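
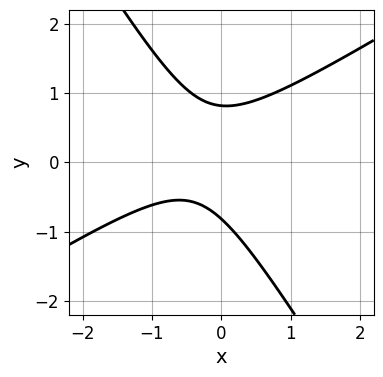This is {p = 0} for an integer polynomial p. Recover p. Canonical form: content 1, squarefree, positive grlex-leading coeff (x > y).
3*x^2 - 3*x*y - 3*y^2 + 2*x + 2

First, degree: no degree-1 curve has this shape, so deg p = 2.
Next, from the visible intercepts: no x-intercept at any integer in the box.
Finally, putting this together gives p.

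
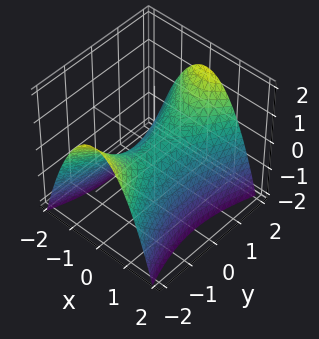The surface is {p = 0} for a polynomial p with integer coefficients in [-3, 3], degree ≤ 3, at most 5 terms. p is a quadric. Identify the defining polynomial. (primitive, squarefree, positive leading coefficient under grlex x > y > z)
3*x^2 - y^2 + 3*z

1. The degree is 2 — a hyperbolic paraboloid; a quadric.
2. Symmetries: mirror symmetry x ↦ −x ⇒ only even powers of x; it's symmetric under y → −y, forcing even powers of y.
3. Observable constraints: it meets the z-axis at z = 0 (among the integer gridlines); it crosses the x-axis at the gridline x = 0.
4. Matching integer coefficients to the picture gives p.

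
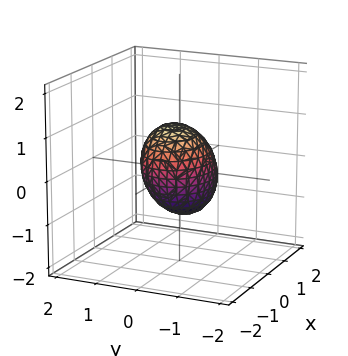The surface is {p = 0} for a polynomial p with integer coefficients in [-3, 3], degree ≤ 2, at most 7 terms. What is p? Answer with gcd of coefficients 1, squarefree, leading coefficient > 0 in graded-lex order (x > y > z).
1. deg p = 2.
2. From the axis intercepts and sections: among the integer gridlines, it crosses the x-axis at x ∈ {-1, 1}; among the integer gridlines, it crosses the z-axis at z ∈ {-1, 1}.
3. Assembling these constraints gives the stated polynomial.

2*x^2 + 3*y^2 - y*z + 2*z^2 - 2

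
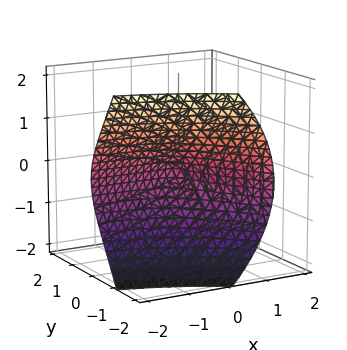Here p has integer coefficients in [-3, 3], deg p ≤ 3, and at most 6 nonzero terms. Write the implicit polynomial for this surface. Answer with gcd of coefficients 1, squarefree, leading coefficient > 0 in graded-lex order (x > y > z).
(a) There are 2 components. They look like related sheets of one shape, so recover p as a whole.
(b) Degree: a generic line meets the surface in up to 3 points, so deg p = 3.
(c) From the visible intercepts: the visible x-axis segment lies entirely on the surface; one z-axis crossing is at z = 0.
(d) Putting this together gives p.

x*y^2 + y^3 - 2*x*y + 2*z^2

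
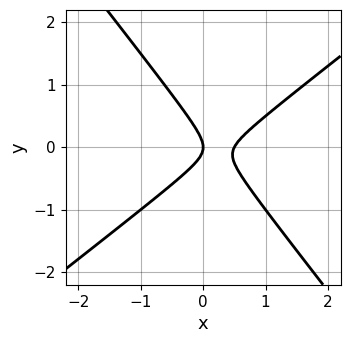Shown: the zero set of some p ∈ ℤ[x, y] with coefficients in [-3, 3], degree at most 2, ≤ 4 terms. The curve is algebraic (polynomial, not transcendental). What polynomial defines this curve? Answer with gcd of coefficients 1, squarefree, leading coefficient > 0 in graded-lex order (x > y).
The degree is 2 — no degree-1 curve has this shape.
From the visible intercepts: one x-axis crossing is at x = 0; it meets the y-axis at y = 0 (among the integer gridlines).
Fitting integer coefficients to these (and the overall shape) gives p.

2*x^2 - x*y - 2*y^2 - x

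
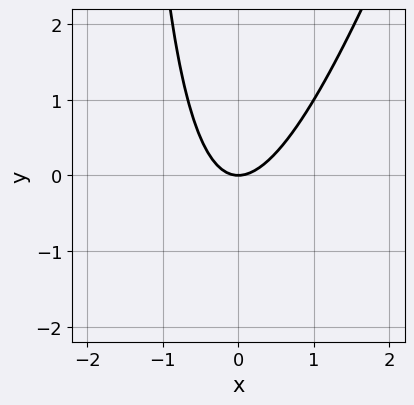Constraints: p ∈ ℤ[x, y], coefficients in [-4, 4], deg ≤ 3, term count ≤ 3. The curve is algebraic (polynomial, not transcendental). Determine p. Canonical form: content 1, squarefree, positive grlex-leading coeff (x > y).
3*x^2 - x*y - 2*y

(a) deg p = 2. No degree-1 curve has this shape.
(b) Reading off the gridlines: it crosses the x-axis at the gridline x = 0; it meets the y-axis at y = 0 (among the integer gridlines).
(c) Together with the visible shape, these determine p as stated.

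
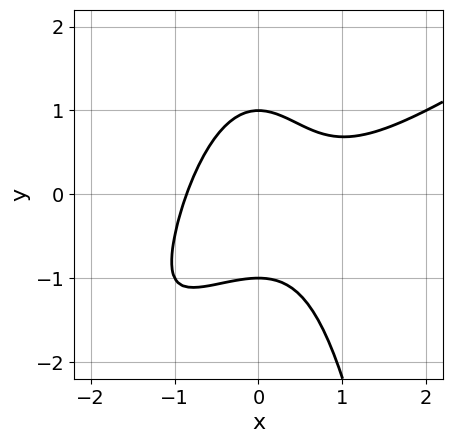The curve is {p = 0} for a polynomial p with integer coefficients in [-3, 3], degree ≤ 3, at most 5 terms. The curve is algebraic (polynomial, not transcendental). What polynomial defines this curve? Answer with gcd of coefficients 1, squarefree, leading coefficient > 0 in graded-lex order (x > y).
2*x^3 - 3*x^2*y - x^2 - 2*y^2 + 2

The degree is 3 — a generic line meets the curve in up to 3 points.
From the axis intercepts and sections: among the integer gridlines, it crosses the y-axis at y ∈ {-1, 1}.
Matching integer coefficients to the picture gives p.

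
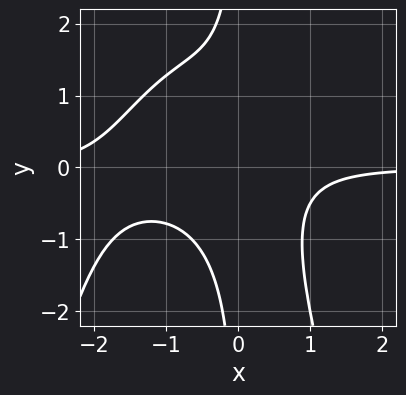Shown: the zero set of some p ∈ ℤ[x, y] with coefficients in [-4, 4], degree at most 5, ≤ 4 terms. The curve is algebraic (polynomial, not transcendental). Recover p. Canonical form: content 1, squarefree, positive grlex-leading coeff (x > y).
2*x^3*y + 3*x^2*y + 2*x*y^2 + 2

Degree: the shape is more complex than any degree-3 curve, so deg p = 4.
Checking where it meets the axes: the curve avoids every integer y-axis point in the box; the curve avoids every integer x-axis point in the box.
Matching integer coefficients to the picture gives p.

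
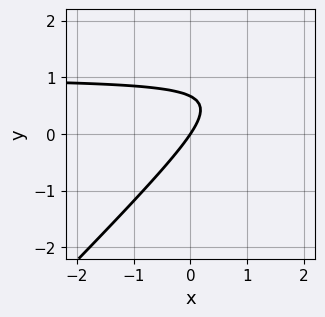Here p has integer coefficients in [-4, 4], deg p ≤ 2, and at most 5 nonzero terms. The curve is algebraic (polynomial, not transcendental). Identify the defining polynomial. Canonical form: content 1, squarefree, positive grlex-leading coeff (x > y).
3*x*y - 3*y^2 - 3*x + 2*y

(a) The degree is 2 — the shape is more complex than any degree-1 curve.
(b) From the visible intercepts: it meets the x-axis at x = 0 (among the integer gridlines); it meets the y-axis at y = 0 (among the integer gridlines).
(c) Solving for integer coefficients yields p as stated.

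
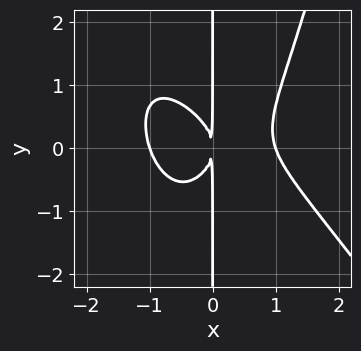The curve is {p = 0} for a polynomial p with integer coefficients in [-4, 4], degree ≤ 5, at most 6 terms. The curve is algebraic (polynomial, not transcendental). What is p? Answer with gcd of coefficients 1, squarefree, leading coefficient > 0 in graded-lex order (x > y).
3*x^4 + 2*x^3*y - 3*x*y^2 - 3*x^2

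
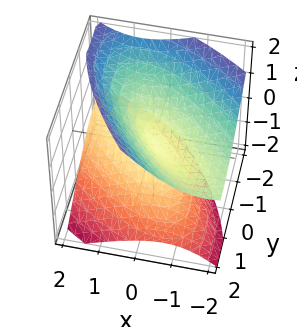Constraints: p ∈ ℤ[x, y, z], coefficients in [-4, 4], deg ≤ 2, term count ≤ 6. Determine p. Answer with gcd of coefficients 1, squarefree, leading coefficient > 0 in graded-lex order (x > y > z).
(a) The picture has 2 separate pieces. Treating them together as one polynomial.
(b) Degree: the shape is more complex than any degree-1 surface, so deg p = 2.
(c) Against the integer gridlines: it crosses the z-axis at the gridline z = 0; it crosses the x-axis at the gridline x = 0; one y-axis crossing is at y = 0.
(d) Matching integer coefficients to the picture gives p.

2*x^2 + 3*x*y + 2*x*z + 2*y^2 - 3*z^2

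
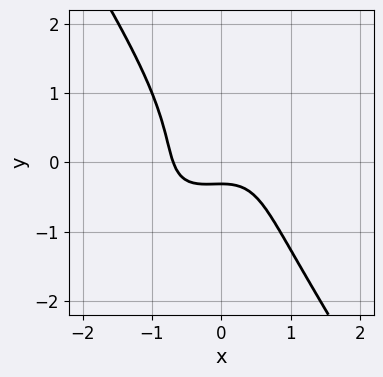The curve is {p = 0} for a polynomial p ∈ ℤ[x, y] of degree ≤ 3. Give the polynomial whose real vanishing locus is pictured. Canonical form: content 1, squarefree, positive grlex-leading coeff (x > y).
3*x^3 - 3*x^2*y + 2*y^3 + 3*y + 1

(a) deg p = 3.
(b) The integer polynomial consistent with all of this is the stated p.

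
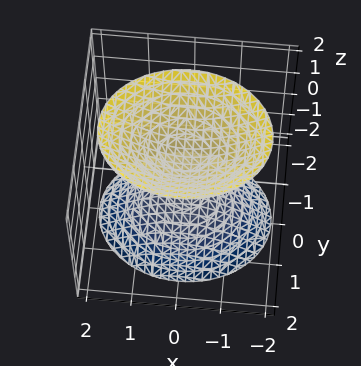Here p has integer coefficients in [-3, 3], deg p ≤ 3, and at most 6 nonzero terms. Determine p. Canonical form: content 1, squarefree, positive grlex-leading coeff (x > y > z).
2*x^2 + 3*y^2 - 2*z^2 + 2

First, I count 2 distinct pieces.
Next, the degree is 2 — two separate bowl-shaped sheets opening away from each other; a quadric.
Next, symmetries: the y ↦ −y reflection is a symmetry, so y appears only in even powers; mirror symmetry x ↦ −x ⇒ only even powers of x; the z ↦ −z reflection is a symmetry, so z appears only in even powers.
Next, observable constraints: the z-axis gridline crossings are at z ∈ {-1, 1}; the surface avoids every integer y-axis point in the box; it misses every integer gridline on the x-axis.
Finally, solving for integer coefficients yields p as stated.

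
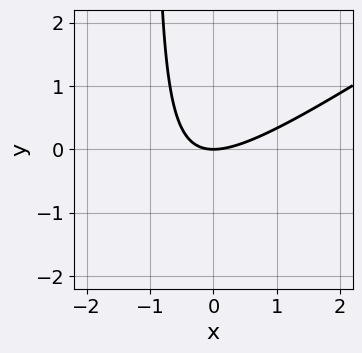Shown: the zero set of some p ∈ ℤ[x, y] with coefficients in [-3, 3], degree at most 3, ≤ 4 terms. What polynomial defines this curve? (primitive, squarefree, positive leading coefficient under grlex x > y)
2*x^2 - 3*x*y - 3*y

(a) Degree: no degree-1 curve has this shape, so deg p = 2.
(b) Observable constraints: one x-axis crossing is at x = 0; it meets the y-axis at y = 0 (among the integer gridlines).
(c) Fitting integer coefficients to these (and the overall shape) gives p.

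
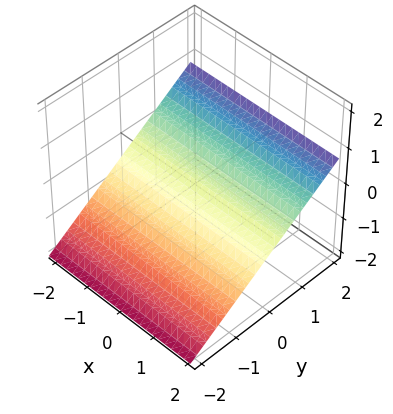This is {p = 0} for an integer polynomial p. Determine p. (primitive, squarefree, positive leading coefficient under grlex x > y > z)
First, the degree is 1 — the surface is flat (a plane).
Next, from the axis intercepts and sections: no x-intercept at any integer in the box; it meets the y-axis at y = 1 (among the integer gridlines).
Finally, together with the visible shape, these determine p as stated.

2*y - 3*z - 2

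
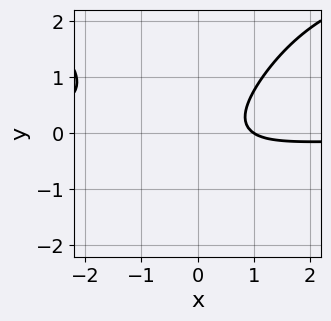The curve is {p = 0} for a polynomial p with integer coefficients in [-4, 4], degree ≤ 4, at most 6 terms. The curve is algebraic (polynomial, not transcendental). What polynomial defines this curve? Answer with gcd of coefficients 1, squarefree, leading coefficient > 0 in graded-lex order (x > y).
(a) The degree is 4 — no degree-3 curve has this shape.
(b) Observable constraints: no y-intercept at any integer in the box; it meets the x-axis at x = 1 (among the integer gridlines).
(c) Solving for integer coefficients yields p as stated.

x^2*y^2 - 3*x^2*y + 3*y^2 - 2*x + 2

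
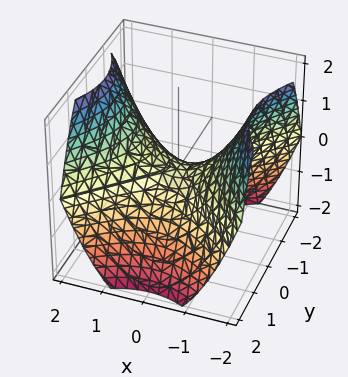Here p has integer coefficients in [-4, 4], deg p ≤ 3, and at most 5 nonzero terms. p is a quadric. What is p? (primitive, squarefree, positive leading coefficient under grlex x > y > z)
(a) The degree is 2 — a saddle surface; a quadric.
(b) Symmetries: it's symmetric under x → −x, forcing even powers of x; it's symmetric under y → −y, forcing even powers of y.
(c) Checking where it meets the axes: it meets the z-axis at z = 0 (among the integer gridlines); one x-axis crossing is at x = 0.
(d) Together with the visible shape, these determine p as stated.

2*x^2 - 2*y^2 - 3*z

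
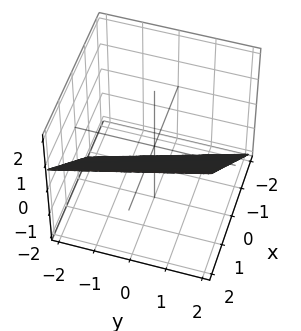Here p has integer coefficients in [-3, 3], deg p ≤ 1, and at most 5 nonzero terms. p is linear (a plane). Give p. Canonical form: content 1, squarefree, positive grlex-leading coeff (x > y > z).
3*x + y - 3*z - 2

deg p = 1.
From the visible intercepts: it crosses the y-axis at the gridline y = 2.
The integer polynomial consistent with all of this is the stated p.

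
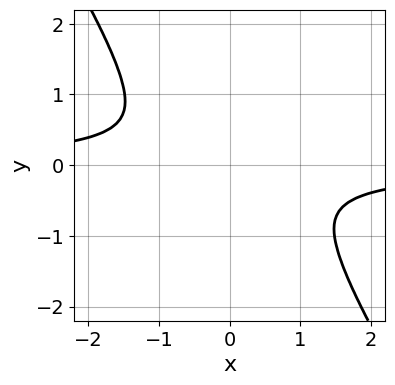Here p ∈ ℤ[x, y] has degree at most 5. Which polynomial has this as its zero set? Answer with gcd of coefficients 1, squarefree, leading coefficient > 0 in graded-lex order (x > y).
3*x^3*y + 2*x^2*y^2 + 2*x^2 + y^2

(a) Degree: no degree-3 curve has this shape, so deg p = 4.
(b) The integer polynomial consistent with all of this is the stated p.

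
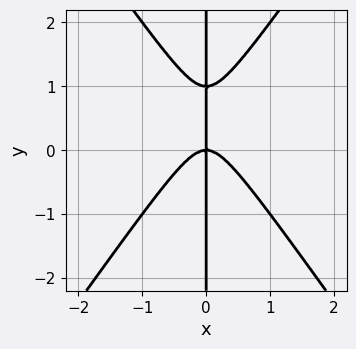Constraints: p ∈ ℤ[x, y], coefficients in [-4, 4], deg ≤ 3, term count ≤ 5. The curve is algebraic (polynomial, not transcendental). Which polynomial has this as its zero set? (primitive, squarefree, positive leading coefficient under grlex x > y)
2*x^3 - x*y^2 + x*y

1. The degree is 3 — the shape is more complex than any degree-2 curve.
2. Observable constraints: it meets the x-axis at x = 0 (among the integer gridlines); the visible y-axis segment lies entirely on the curve.
3. Together with the visible shape, these determine p as stated.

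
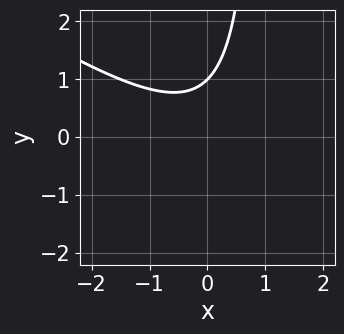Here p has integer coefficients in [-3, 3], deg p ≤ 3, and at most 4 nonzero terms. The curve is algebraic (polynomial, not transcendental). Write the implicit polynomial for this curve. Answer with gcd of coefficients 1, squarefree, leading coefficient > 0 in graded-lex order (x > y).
The degree is 2 — no degree-1 curve has this shape.
Checking where it meets the axes: the curve avoids every integer x-axis point in the box; it meets the y-axis at y = 1 (among the integer gridlines).
Putting this together gives p.

2*x^2 + 3*x*y - 3*y + 3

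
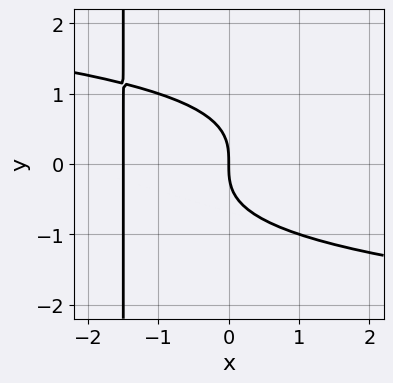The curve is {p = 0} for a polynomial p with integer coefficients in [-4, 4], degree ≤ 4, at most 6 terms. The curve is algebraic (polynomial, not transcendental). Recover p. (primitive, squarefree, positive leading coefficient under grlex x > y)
2*x*y^3 + 3*y^3 + 2*x^2 + 3*x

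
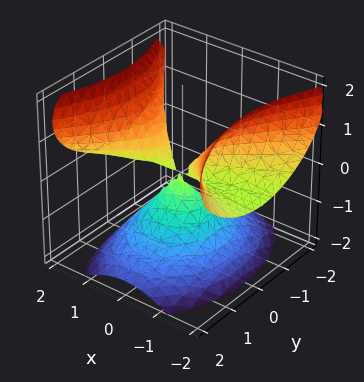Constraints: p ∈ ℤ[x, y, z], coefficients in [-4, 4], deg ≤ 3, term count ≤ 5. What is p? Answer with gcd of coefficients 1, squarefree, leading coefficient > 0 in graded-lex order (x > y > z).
3*x^2*z - 2*z^3 - 3*y^2

(a) The picture has 3 separate pieces.
(b) The degree is 3 — no degree-2 surface has this shape.
(c) Against the integer gridlines: it crosses the z-axis at the gridline z = 0; it meets the y-axis at y = 0 (among the integer gridlines).
(d) These observations pin down the coefficients.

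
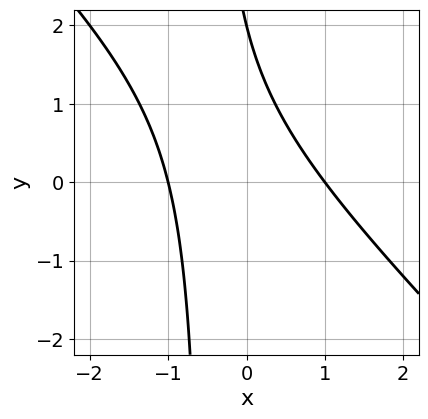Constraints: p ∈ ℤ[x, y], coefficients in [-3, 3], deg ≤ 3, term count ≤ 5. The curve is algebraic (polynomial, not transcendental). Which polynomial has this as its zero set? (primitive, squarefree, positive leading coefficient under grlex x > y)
2*x^2 + 2*x*y + y - 2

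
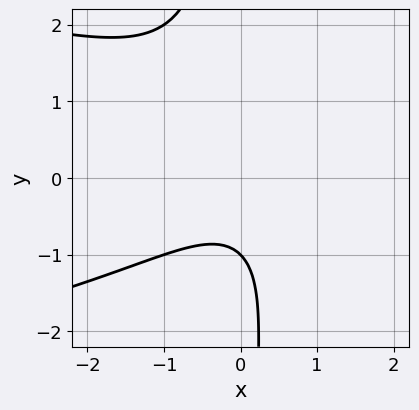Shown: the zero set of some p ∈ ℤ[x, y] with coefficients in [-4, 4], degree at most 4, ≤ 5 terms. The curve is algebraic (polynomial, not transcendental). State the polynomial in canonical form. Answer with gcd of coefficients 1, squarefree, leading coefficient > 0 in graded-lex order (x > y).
x*y^2 + x^2 + y + 1

First, deg p = 3. No degree-2 curve has this shape.
Then, reading off the gridlines: one y-axis crossing is at y = -1; the curve avoids every integer x-axis point in the box.
Finally, assembling these constraints gives the stated polynomial.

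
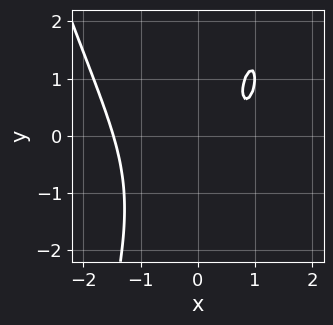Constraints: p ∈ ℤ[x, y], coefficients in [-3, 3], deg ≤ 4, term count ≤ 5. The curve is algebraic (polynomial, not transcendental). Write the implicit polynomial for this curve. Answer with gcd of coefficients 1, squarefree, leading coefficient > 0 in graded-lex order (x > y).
2*x^3 - 2*x*y + y^2 - 3*x + 2

Degree: the shape is more complex than any degree-2 curve, so deg p = 3.
From the axis intercepts and sections: the curve avoids every integer y-axis point in the box.
Solving for integer coefficients yields p as stated.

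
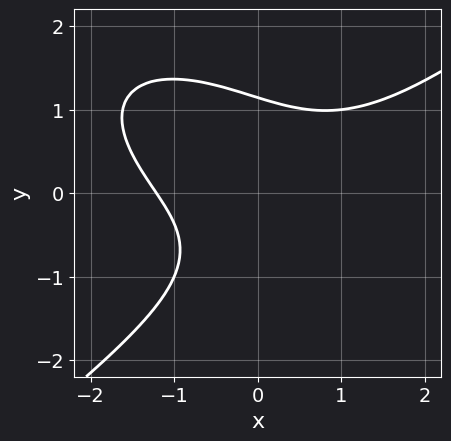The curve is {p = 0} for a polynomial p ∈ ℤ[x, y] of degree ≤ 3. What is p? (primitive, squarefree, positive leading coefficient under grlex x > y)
x^3 - 2*y^3 - 3*x*y + x + 3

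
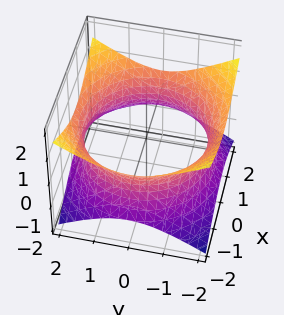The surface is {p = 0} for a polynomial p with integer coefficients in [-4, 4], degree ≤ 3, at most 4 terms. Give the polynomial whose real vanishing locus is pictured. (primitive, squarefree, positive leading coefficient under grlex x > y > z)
x^2 + y^2 - 2*z^2 - 3

Degree: an hourglass — one-sheet hyperboloid; a quadric, so deg p = 2.
Symmetries: mirror symmetry z ↦ −z ⇒ only even powers of z; the surface is invariant under rotation about z: p = q(x² + y², z).
From the axis intercepts and sections: no z-intercept at any integer in the box; a circular section at z = 0 has radius between 1 and 2.
Solving for integer coefficients yields p as stated.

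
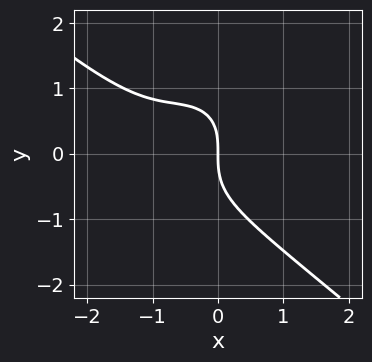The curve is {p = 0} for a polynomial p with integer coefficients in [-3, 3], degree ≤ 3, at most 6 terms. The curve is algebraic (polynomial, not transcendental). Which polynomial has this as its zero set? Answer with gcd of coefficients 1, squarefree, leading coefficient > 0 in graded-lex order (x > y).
2*x^3 + x^2*y + 2*y^3 + 3*x^2 + 3*x

1. deg p = 3.
2. Checking where it meets the axes: it crosses the x-axis at the gridline x = 0; it crosses the y-axis at the gridline y = 0.
3. Solving for integer coefficients yields p as stated.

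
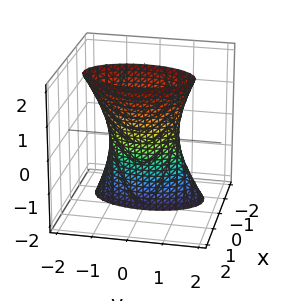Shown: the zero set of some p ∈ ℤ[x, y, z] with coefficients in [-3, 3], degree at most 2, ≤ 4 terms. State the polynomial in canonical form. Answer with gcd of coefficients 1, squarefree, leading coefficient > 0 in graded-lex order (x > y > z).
3*x^2 - 2*x*z + y^2 - 1

(a) Degree: no degree-1 surface has this shape, so deg p = 2.
(b) From the visible intercepts: among the integer gridlines, it crosses the y-axis at y ∈ {-1, 1}; the surface avoids every integer z-axis point in the box.
(c) Matching integer coefficients to the picture gives p.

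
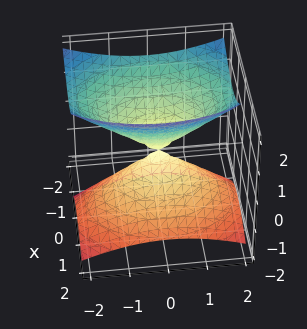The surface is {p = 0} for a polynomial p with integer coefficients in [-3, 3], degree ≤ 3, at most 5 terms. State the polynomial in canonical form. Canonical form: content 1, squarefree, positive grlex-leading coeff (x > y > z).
2*x^2 + 2*x*z + y^2 - 2*z^2

I count 2 distinct pieces.
deg p = 2.
Checking where it meets the axes: it crosses the z-axis at the gridline z = 0; it meets the x-axis at x = 0 (among the integer gridlines); it meets the y-axis at y = 0 (among the integer gridlines).
Assembling these constraints gives the stated polynomial.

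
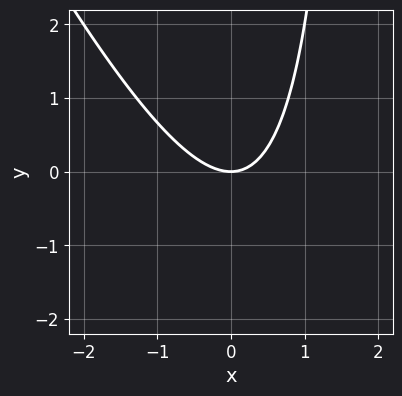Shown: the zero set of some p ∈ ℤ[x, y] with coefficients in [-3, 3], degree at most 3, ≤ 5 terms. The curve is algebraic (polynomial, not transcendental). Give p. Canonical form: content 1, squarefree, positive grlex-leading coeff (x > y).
1. The degree is 2 — a generic line meets the curve in up to 2 points.
2. From the axis intercepts and sections: it crosses the y-axis at the gridline y = 0; it meets the x-axis at x = 0 (among the integer gridlines).
3. These observations pin down the coefficients.

2*x^2 + x*y - 2*y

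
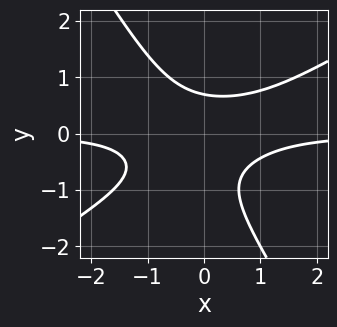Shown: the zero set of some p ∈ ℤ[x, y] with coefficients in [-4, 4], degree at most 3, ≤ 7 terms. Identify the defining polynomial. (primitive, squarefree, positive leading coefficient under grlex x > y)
The degree is 3 — no degree-2 curve has this shape.
From the axis intercepts and sections: it misses every integer gridline on the x-axis.
These observations pin down the coefficients.

3*x^2*y - 3*x*y^2 - 3*y^3 - 2*y^2 + 2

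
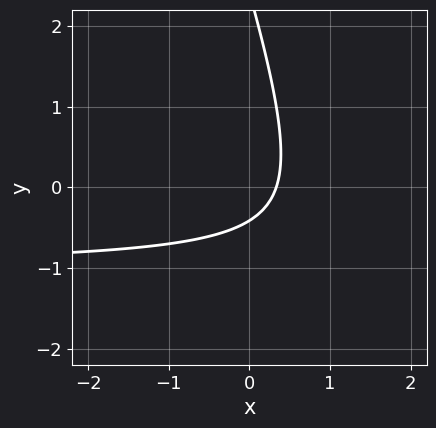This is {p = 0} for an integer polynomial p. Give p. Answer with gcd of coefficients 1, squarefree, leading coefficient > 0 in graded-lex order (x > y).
3*x*y + y^2 + 3*x - 2*y - 1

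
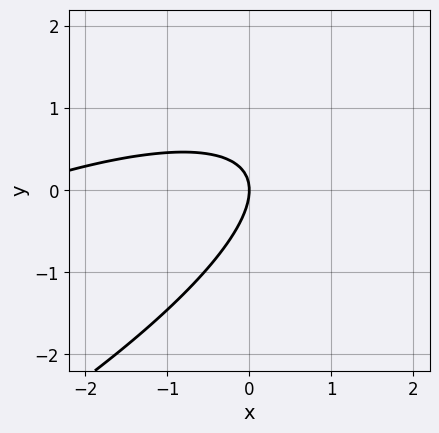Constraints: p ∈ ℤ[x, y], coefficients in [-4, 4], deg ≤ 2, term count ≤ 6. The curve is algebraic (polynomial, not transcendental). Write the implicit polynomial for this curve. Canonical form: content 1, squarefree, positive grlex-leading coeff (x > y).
deg p = 2.
Checking where it meets the axes: it meets the x-axis at x = 0 (among the integer gridlines); it meets the y-axis at y = 0 (among the integer gridlines).
Putting this together gives p.

x^2 - 3*x*y + 3*y^2 + 3*x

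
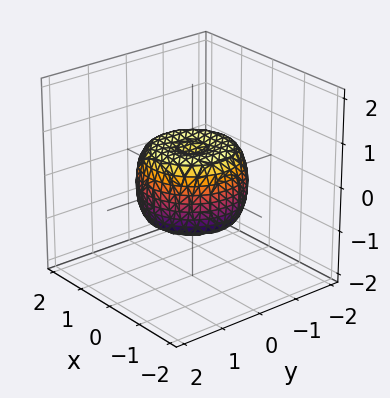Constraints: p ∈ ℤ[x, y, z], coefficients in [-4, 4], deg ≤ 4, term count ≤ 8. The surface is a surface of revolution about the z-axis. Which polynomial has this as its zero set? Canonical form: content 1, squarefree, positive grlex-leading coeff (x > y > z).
(a) deg p = 4. No degree-3 surface has this shape.
(b) Symmetry: every cross-section ⟂ z is a circle, so x, y appear only via x² + y².
(c) Against the integer gridlines: a circular section at z = 0 has radius between 1 and 2.
(d) Matching integer coefficients to the picture gives p.

2*x^4 + 4*x^2*y^2 + 2*y^4 - 2*x^2 - 2*y^2 + 2*z^2 - 1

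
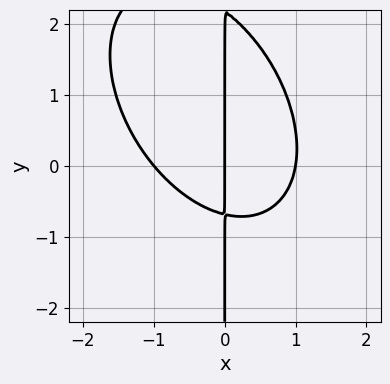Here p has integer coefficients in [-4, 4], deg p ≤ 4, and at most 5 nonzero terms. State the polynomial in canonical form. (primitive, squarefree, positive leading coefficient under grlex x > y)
3*x^3 + 2*x^2*y + 2*x*y^2 - 3*x*y - 3*x

1. The degree is 3 — no degree-2 curve has this shape.
2. Observable constraints: the x-axis gridline crossings are at x ∈ {-1, 0, 1}; every point of the y-axis in the box is on the curve.
3. Solving for integer coefficients yields p as stated.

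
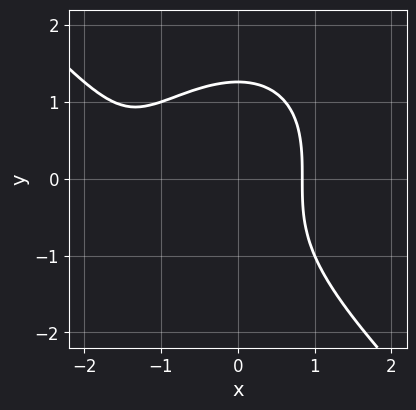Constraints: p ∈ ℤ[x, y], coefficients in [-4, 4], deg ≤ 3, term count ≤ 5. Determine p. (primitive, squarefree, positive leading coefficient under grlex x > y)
deg p = 3. No degree-2 curve has this shape.
Matching integer coefficients to the picture gives p.

x^3 + y^3 + 2*x^2 - 2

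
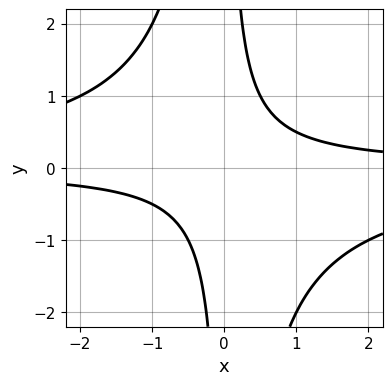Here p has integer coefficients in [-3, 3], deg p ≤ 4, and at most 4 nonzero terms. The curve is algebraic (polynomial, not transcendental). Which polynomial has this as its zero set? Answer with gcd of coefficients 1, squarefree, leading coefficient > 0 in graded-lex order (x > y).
Degree: a generic line meets the curve in up to 4 points, so deg p = 4.
Checking where it meets the axes: no y-intercept at any integer in the box; the curve avoids every integer x-axis point in the box.
Solving for integer coefficients yields p as stated.

2*x^2*y^2 + 3*x*y - 2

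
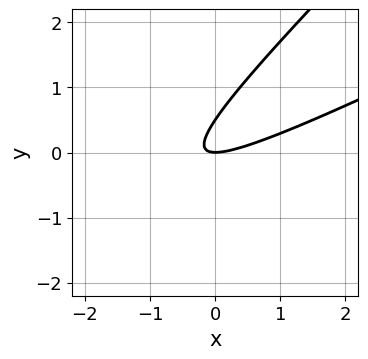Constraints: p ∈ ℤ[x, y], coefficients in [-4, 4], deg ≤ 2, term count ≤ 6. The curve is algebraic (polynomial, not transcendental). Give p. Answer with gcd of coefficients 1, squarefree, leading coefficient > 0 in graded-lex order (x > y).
(a) Degree: the shape is more complex than any degree-1 curve, so deg p = 2.
(b) Reading off the gridlines: it meets the x-axis at x = 0 (among the integer gridlines); it meets the y-axis at y = 0 (among the integer gridlines).
(c) Matching integer coefficients to the picture gives p.

x^2 - 3*x*y + 2*y^2 - y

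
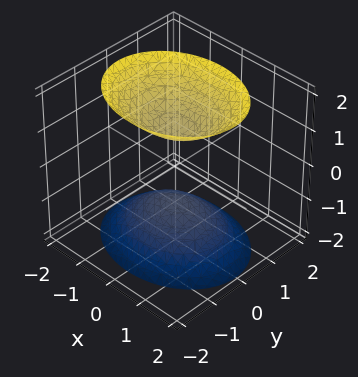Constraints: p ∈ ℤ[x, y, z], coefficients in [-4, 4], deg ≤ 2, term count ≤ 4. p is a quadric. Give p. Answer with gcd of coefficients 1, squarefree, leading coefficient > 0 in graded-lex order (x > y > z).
2*x^2 + 3*y^2 - 2*z^2 + 2

There are 2 components. They look like related sheets of one shape, so recover p as a whole.
deg p = 2. Two sheets facing apart; a quadric.
Symmetries: the x ↦ −x reflection is a symmetry, so x appears only in even powers; the y ↦ −y reflection is a symmetry, so y appears only in even powers; mirror symmetry z ↦ −z ⇒ only even powers of z.
Against the integer gridlines: the surface avoids every integer y-axis point in the box; the surface avoids every integer x-axis point in the box; among the integer gridlines, it crosses the z-axis at z ∈ {-1, 1}.
Together with the visible shape, these determine p as stated.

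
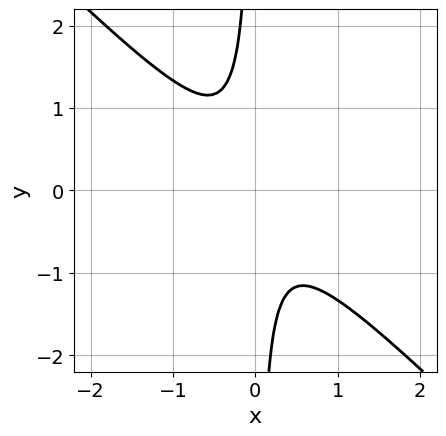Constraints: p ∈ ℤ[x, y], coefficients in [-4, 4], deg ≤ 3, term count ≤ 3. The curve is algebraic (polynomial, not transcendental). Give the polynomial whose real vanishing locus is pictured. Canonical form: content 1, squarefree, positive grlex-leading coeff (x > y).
Degree: the shape is more complex than any degree-1 curve, so deg p = 2.
Against the integer gridlines: the curve avoids every integer x-axis point in the box; no y-intercept at any integer in the box.
The integer polynomial consistent with all of this is the stated p.

3*x^2 + 3*x*y + 1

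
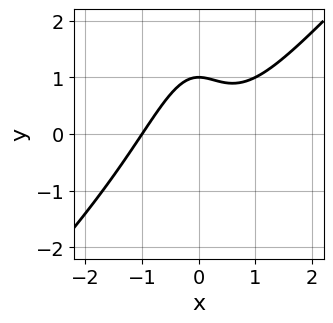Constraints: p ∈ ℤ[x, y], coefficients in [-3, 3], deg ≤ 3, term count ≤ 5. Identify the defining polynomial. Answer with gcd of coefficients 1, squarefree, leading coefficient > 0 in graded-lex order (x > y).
x^3 - x^2*y - y + 1

(a) Degree: a generic line meets the curve in up to 3 points, so deg p = 3.
(b) Checking where it meets the axes: it meets the x-axis at x = -1 (among the integer gridlines); one y-axis crossing is at y = 1.
(c) Fitting integer coefficients to these (and the overall shape) gives p.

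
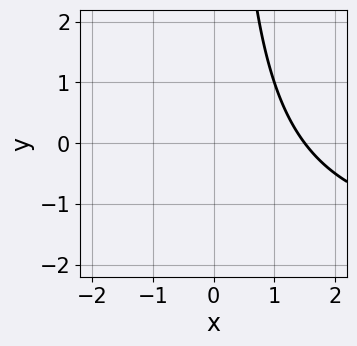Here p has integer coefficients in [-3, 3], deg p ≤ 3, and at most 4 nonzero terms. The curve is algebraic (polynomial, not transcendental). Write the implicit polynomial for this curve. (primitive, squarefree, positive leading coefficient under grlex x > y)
x*y + 2*x - 3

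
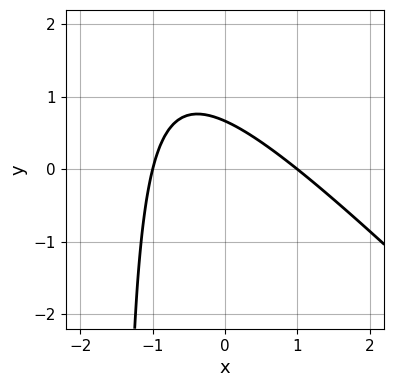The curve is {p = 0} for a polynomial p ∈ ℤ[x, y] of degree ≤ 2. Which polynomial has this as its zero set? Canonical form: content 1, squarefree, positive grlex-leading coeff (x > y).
2*x^2 + 2*x*y + 3*y - 2

(a) The degree is 2 — a generic line meets the curve in up to 2 points.
(b) From the axis intercepts and sections: among the integer gridlines, it crosses the x-axis at x ∈ {-1, 1}.
(c) Together with the visible shape, these determine p as stated.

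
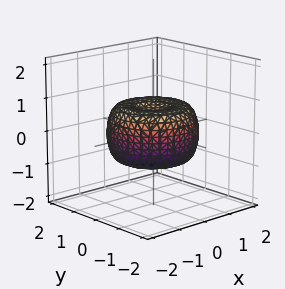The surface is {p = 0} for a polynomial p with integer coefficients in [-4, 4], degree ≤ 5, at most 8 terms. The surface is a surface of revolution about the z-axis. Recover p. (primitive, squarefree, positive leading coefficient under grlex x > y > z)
1. Degree: the shape is more complex than any degree-3 surface, so deg p = 4.
2. Symmetries: rotational symmetry about the z-axis ⇒ p depends on x, y only through x² + y².
3. Against the integer gridlines: a circular section at z = 0 has radius between 1 and 2.
4. The integer polynomial consistent with all of this is the stated p.

2*x^4 + 4*x^2*y^2 + 2*y^4 - 3*x^2 - 3*y^2 + 3*z^2 - 1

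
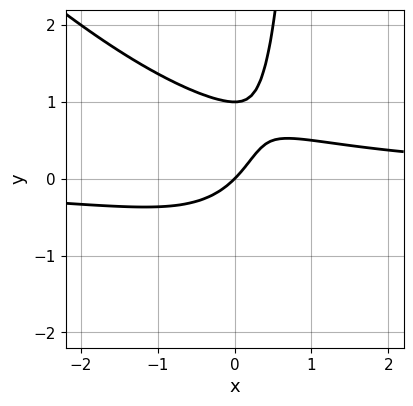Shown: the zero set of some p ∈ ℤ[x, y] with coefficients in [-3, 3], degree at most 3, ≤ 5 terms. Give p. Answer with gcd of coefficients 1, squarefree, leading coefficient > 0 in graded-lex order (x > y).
deg p = 3. A generic line meets the curve in up to 3 points.
Checking where it meets the axes: it meets the x-axis at x = 0 (among the integer gridlines); the y-axis gridline crossings are at y ∈ {0, 1}.
Assembling these constraints gives the stated polynomial.

x^2*y + x*y^2 - y^2 - x + y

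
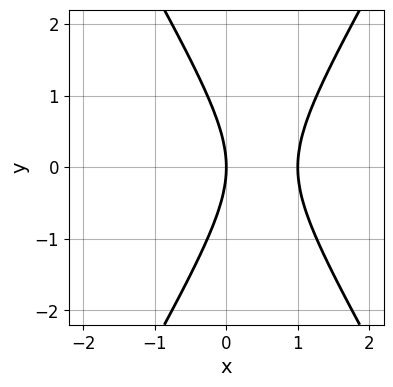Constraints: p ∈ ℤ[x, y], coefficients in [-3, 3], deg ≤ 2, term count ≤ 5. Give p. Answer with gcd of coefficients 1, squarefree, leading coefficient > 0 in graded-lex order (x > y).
3*x^2 - y^2 - 3*x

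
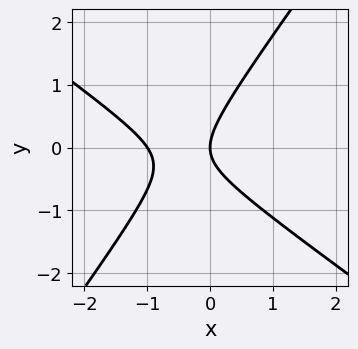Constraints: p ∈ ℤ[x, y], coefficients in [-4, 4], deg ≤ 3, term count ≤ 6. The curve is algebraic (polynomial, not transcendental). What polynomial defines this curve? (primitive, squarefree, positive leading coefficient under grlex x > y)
3*x^2 + 2*x*y - 3*y^2 + 3*x

(a) deg p = 2. No degree-1 curve has this shape.
(b) Checking where it meets the axes: it crosses the y-axis at the gridline y = 0; among the integer gridlines, it crosses the x-axis at x ∈ {-1, 0}.
(c) The integer polynomial consistent with all of this is the stated p.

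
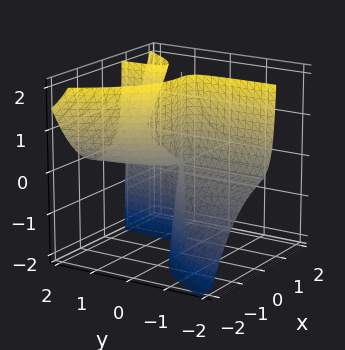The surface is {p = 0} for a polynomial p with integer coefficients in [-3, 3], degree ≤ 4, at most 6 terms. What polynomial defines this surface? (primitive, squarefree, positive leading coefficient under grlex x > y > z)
3*x^3 - 3*x*y*z - x*y + 2*y*z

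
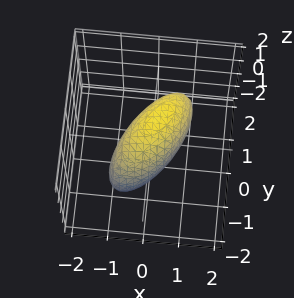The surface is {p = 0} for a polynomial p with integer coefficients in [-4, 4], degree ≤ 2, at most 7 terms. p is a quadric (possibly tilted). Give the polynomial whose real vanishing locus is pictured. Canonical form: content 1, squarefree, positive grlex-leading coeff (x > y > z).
First, degree: no degree-1 surface has this shape, so deg p = 2.
Then, against the integer gridlines: the z-axis gridline crossings are at z ∈ {-1, 1}; the y-axis gridline crossings are at y ∈ {-1, 1}.
Finally, the integer polynomial consistent with all of this is the stated p.

3*x^2 - 3*x*y + 2*y^2 - y*z + 2*z^2 - 2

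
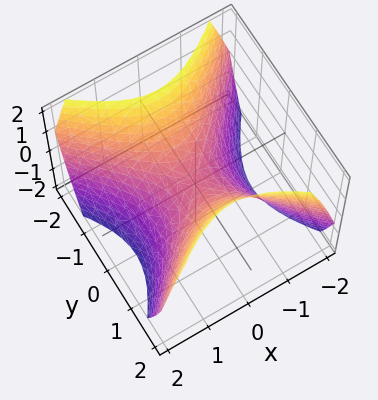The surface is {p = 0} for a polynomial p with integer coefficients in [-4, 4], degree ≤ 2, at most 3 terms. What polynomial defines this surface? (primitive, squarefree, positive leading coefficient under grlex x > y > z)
First, deg p = 2. A saddle surface; a quadric.
Next, symmetries: it's symmetric under y → −y, forcing even powers of y; the x ↦ −x reflection is a symmetry, so x appears only in even powers.
Then, checking where it meets the axes: one x-axis crossing is at x = 0; one z-axis crossing is at z = 0; it crosses the y-axis at the gridline y = 0.
Finally, these observations pin down the coefficients.

x^2 - y^2 + z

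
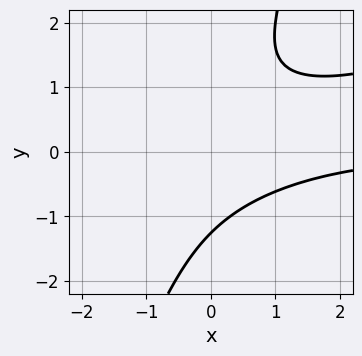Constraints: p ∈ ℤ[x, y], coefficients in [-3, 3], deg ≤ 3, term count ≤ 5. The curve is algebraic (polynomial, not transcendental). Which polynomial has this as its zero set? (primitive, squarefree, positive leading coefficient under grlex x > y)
First, degree: the shape is more complex than any degree-2 curve, so deg p = 3.
Then, from the axis intercepts and sections: no x-intercept at any integer in the box.
Finally, the integer polynomial consistent with all of this is the stated p.

x^2*y - 3*x*y^2 + y^3 + 2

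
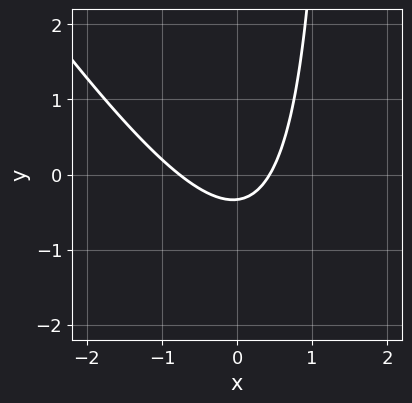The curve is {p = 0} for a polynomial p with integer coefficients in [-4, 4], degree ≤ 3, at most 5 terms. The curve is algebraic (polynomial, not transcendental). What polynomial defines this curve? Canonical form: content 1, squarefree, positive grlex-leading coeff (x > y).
3*x^2 + 2*x*y + x - 3*y - 1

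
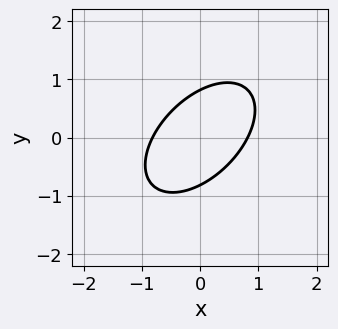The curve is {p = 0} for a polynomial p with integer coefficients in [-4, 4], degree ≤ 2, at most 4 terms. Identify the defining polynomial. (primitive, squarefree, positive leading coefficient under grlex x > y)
1. deg p = 2.
2. Matching integer coefficients to the picture gives p.

3*x^2 - 3*x*y + 3*y^2 - 2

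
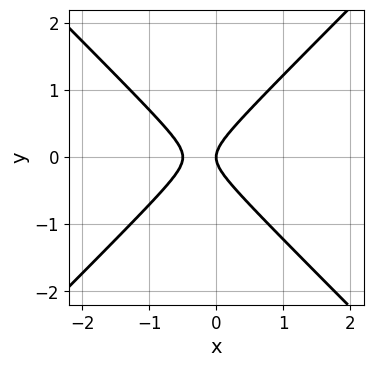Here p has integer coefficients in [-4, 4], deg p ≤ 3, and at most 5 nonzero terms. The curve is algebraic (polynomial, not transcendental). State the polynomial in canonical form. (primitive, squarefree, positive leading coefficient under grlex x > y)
2*x^2 - 2*y^2 + x

1. Degree: a generic line meets the curve in up to 2 points, so deg p = 2.
2. Symmetries: the y ↦ −y reflection is a symmetry, so y appears only in even powers.
3. Against the integer gridlines: it crosses the x-axis at the gridline x = 0; one y-axis crossing is at y = 0.
4. Fitting integer coefficients to these (and the overall shape) gives p.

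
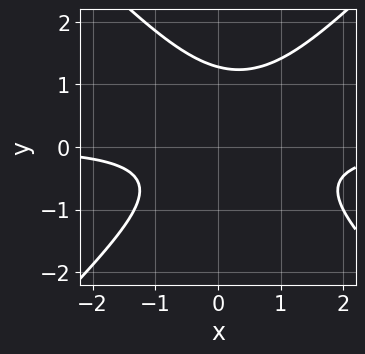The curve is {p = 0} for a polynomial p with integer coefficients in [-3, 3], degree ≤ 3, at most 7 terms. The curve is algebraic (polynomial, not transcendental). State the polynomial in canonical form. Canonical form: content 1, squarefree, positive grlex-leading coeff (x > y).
Degree: the shape is more complex than any degree-2 curve, so deg p = 3.
Checking where it meets the axes: the curve avoids every integer x-axis point in the box.
Fitting integer coefficients to these (and the overall shape) gives p.

3*x^2*y - 3*y^3 - 2*x*y + 2*y^2 + 3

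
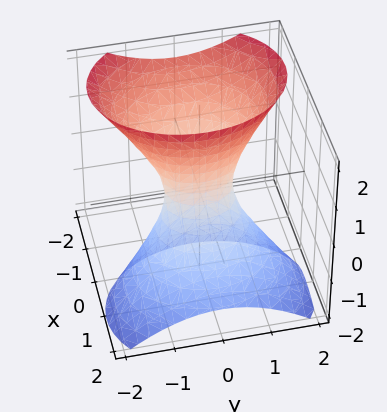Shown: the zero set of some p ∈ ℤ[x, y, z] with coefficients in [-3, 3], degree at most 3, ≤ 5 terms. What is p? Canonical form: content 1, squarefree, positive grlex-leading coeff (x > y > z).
3*x^2 + 3*x*z + 2*y^2 - z^2 - 1

1. The degree is 2 — no degree-1 surface has this shape.
2. Reading off the gridlines: no z-intercept at any integer in the box.
3. The integer polynomial consistent with all of this is the stated p.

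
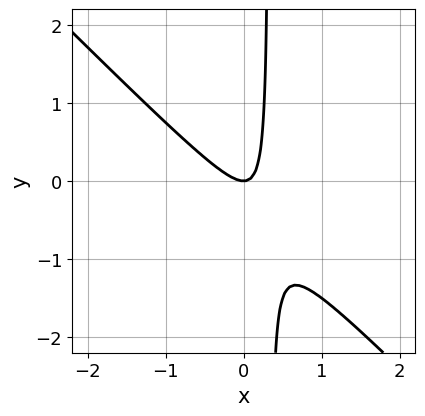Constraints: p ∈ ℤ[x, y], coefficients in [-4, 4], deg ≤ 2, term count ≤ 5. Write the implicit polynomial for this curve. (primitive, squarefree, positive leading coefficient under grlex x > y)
1. Degree: a generic line meets the curve in up to 2 points, so deg p = 2.
2. Observable constraints: it meets the y-axis at y = 0 (among the integer gridlines); it meets the x-axis at x = 0 (among the integer gridlines).
3. Together with the visible shape, these determine p as stated.

3*x^2 + 3*x*y - y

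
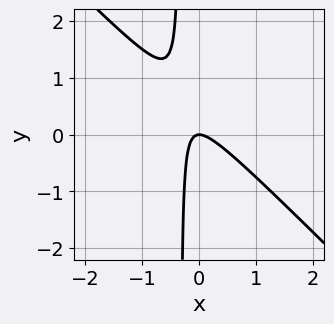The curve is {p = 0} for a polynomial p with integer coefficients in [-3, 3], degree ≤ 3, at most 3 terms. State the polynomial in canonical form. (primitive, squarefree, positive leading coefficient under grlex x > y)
3*x^2 + 3*x*y + y

First, degree: a generic line meets the curve in up to 2 points, so deg p = 2.
Then, checking where it meets the axes: one x-axis crossing is at x = 0; it crosses the y-axis at the gridline y = 0.
Finally, these observations pin down the coefficients.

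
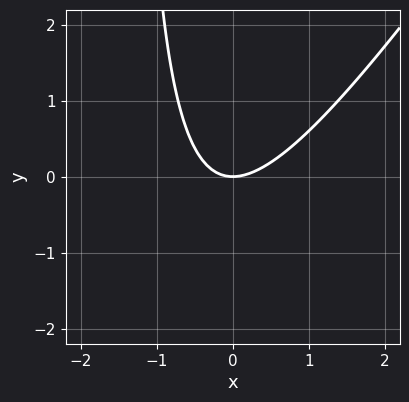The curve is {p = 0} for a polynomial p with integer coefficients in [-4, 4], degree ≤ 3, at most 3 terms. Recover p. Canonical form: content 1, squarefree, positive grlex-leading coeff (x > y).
3*x^2 - 2*x*y - 3*y

1. Degree: no degree-1 curve has this shape, so deg p = 2.
2. From the axis intercepts and sections: it crosses the x-axis at the gridline x = 0; it meets the y-axis at y = 0 (among the integer gridlines).
3. Fitting integer coefficients to these (and the overall shape) gives p.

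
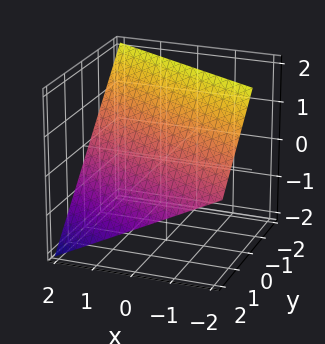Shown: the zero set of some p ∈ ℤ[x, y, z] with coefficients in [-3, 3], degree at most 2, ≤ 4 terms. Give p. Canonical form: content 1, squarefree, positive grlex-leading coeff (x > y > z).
x + 2*y + 2*z - 2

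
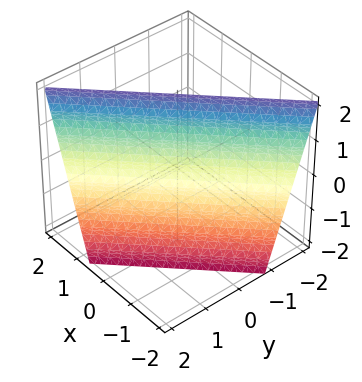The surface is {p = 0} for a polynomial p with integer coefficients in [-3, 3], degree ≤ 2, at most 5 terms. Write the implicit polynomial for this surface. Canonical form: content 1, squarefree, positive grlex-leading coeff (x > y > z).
First, deg p = 1. Every cross-section is a straight line — this is a plane.
Next, checking where it meets the axes: it crosses the z-axis at the gridline z = 2.
Finally, these observations pin down the coefficients.

3*x - 3*y - z + 2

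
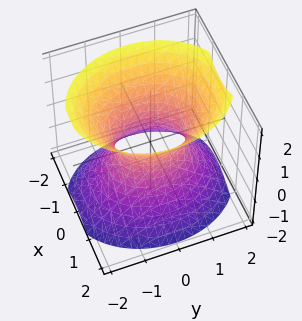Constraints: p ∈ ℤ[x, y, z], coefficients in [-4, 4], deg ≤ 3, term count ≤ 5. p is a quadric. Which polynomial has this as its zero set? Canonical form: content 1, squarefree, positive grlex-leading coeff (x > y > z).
The degree is 2 — an hourglass — one-sheet hyperboloid; a quadric.
Symmetries: the x ↦ −x reflection is a symmetry, so x appears only in even powers; mirror symmetry z ↦ −z ⇒ only even powers of z; it's symmetric under y → −y, forcing even powers of y.
From the visible intercepts: among the integer gridlines, it crosses the y-axis at y ∈ {-1, 1}; it misses every integer gridline on the z-axis.
Putting this together gives p.

3*x^2 + 2*y^2 - 2*z^2 - 2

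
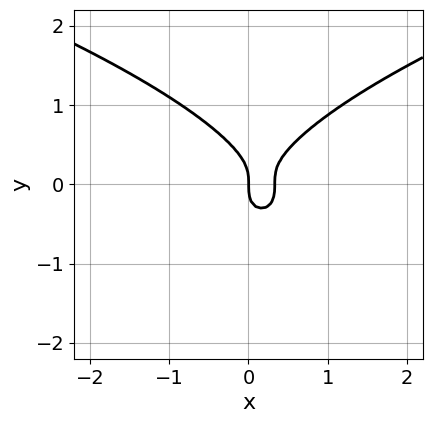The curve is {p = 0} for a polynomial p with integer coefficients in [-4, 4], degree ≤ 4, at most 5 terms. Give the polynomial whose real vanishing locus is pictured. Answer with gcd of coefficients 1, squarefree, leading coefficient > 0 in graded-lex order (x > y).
(a) The degree is 3 — the shape is more complex than any degree-2 curve.
(b) Against the integer gridlines: it meets the x-axis at x = 0 (among the integer gridlines); it meets the y-axis at y = 0 (among the integer gridlines).
(c) Matching integer coefficients to the picture gives p.

3*y^3 - 3*x^2 + x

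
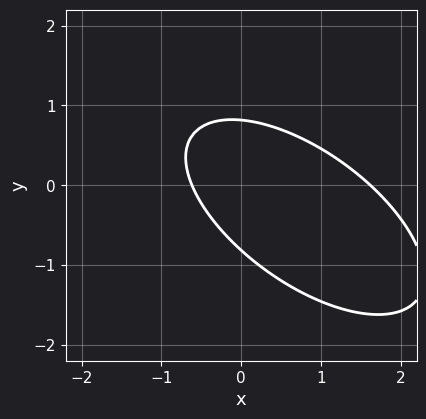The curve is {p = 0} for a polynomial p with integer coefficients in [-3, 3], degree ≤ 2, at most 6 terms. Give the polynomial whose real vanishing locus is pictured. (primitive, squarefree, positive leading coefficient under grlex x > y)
First, the degree is 2 — no degree-1 curve has this shape.
Finally, the integer polynomial consistent with all of this is the stated p.

2*x^2 + 3*x*y + 3*y^2 - 2*x - 2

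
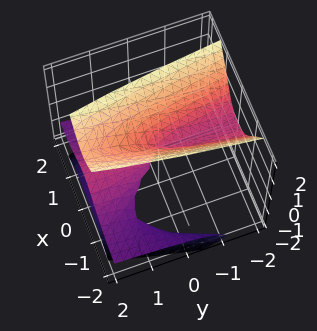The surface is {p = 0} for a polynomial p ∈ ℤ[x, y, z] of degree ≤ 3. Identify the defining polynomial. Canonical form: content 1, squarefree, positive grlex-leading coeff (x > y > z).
(a) I count 2 distinct pieces.
(b) Degree: the shape is more complex than any degree-2 surface, so deg p = 3.
(c) Reading off the gridlines: the visible y-axis segment lies entirely on the surface; one x-axis crossing is at x = 0; it crosses the z-axis at the gridline z = 0.
(d) These observations pin down the coefficients.

2*x^2*z - z^3 + 2*x^2 + y*z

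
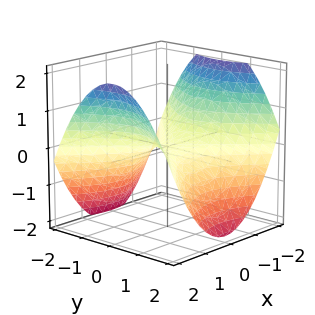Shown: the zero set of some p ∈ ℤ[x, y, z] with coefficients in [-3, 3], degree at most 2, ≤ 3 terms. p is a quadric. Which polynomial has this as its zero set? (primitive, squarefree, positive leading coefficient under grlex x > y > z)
x^2 - y^2 - 2*z

Degree: a saddle surface; a quadric, so deg p = 2.
Symmetries: the x ↦ −x reflection is a symmetry, so x appears only in even powers; it's symmetric under y → −y, forcing even powers of y.
Against the integer gridlines: it meets the x-axis at x = 0 (among the integer gridlines); it meets the z-axis at z = 0 (among the integer gridlines); it meets the y-axis at y = 0 (among the integer gridlines).
Solving for integer coefficients yields p as stated.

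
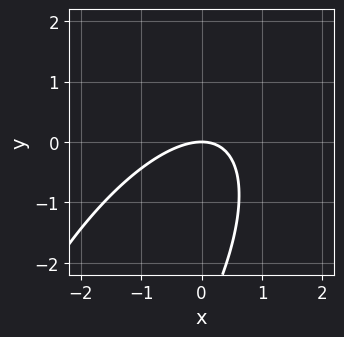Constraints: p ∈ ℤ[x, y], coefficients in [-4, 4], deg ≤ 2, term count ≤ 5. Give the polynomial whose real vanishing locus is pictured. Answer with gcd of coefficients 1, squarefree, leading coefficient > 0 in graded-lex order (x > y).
2*x^2 - 2*x*y + y^2 + 3*y

Degree: a generic line meets the curve in up to 2 points, so deg p = 2.
Against the integer gridlines: one x-axis crossing is at x = 0; it meets the y-axis at y = 0 (among the integer gridlines).
Solving for integer coefficients yields p as stated.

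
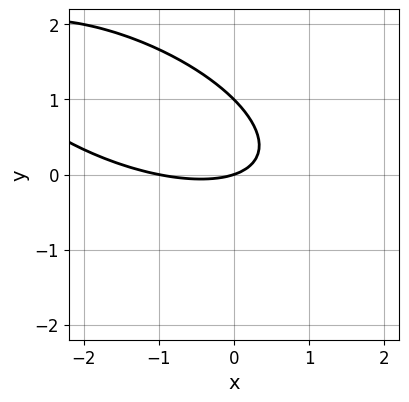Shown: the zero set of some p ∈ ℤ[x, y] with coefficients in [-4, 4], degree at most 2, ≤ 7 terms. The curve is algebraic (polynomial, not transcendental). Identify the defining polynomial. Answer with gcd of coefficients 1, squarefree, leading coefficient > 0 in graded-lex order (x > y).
1. The degree is 2 — a generic line meets the curve in up to 2 points.
2. Observable constraints: among the integer gridlines, it crosses the y-axis at y ∈ {0, 1}; among the integer gridlines, it crosses the x-axis at x ∈ {-1, 0}.
3. Putting this together gives p.

x^2 + 2*x*y + 3*y^2 + x - 3*y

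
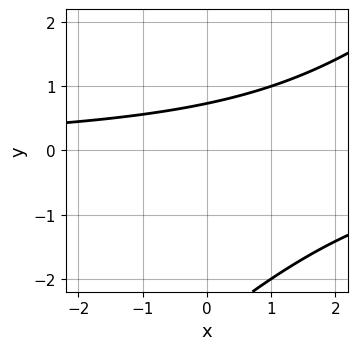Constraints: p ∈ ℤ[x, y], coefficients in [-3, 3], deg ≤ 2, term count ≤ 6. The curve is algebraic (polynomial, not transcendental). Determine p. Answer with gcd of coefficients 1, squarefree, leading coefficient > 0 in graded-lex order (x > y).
Degree: the shape is more complex than any degree-1 curve, so deg p = 2.
Observable constraints: the curve avoids every integer x-axis point in the box.
Together with the visible shape, these determine p as stated.

x*y - y^2 - 2*y + 2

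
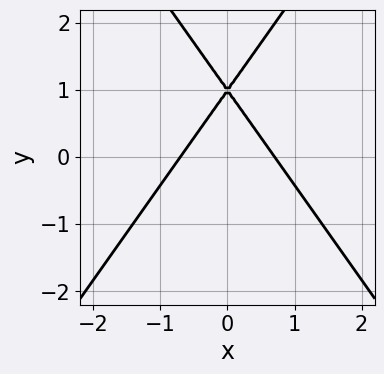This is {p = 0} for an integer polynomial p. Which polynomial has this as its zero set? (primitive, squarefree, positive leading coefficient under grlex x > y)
First, degree: a generic line meets the curve in up to 2 points, so deg p = 2.
Then, symmetries: mirror symmetry x ↦ −x ⇒ only even powers of x.
Then, from the visible intercepts: it meets the y-axis at y = 1 (among the integer gridlines).
Finally, together with the visible shape, these determine p as stated.

2*x^2 - y^2 + 2*y - 1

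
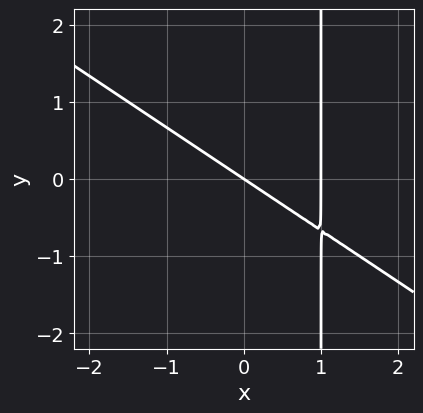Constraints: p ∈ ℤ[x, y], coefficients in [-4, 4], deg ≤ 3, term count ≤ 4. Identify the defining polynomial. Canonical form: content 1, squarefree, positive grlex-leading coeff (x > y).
2*x^2 + 3*x*y - 2*x - 3*y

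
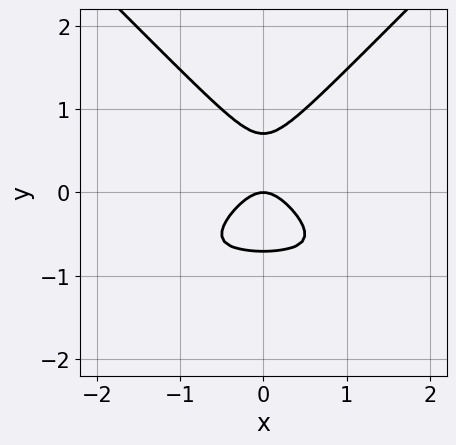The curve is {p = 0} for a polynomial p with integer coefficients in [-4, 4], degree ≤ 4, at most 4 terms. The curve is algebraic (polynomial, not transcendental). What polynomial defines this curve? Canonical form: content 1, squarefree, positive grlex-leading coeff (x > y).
First, deg p = 3. No degree-2 curve has this shape.
Next, symmetries: mirror symmetry x ↦ −x ⇒ only even powers of x.
Next, observable constraints: one x-axis crossing is at x = 0; it crosses the y-axis at the gridline y = 0.
Finally, putting this together gives p.

2*x^2*y - 2*y^3 + 2*x^2 + y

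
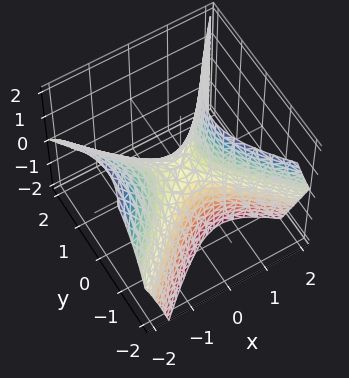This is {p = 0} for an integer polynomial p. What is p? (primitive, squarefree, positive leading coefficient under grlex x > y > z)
3*x^2 + 2*x*z - 3*y^2 - y*z - 2*z

1. The degree is 2 — no degree-1 surface has this shape.
2. From the axis intercepts and sections: one z-axis crossing is at z = 0; it crosses the y-axis at the gridline y = 0; it crosses the x-axis at the gridline x = 0.
3. The integer polynomial consistent with all of this is the stated p.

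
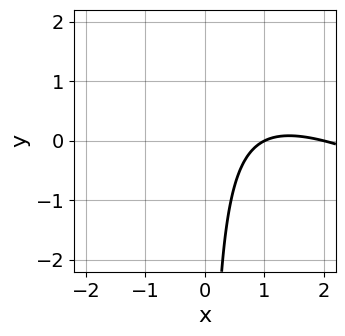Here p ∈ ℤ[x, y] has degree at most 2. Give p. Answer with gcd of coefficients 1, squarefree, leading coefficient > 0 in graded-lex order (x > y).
First, degree: no degree-1 curve has this shape, so deg p = 2.
Then, checking where it meets the axes: it misses every integer gridline on the y-axis; the x-axis gridline crossings are at x ∈ {1, 2}.
Finally, the integer polynomial consistent with all of this is the stated p.

x^2 + 2*x*y - 3*x + 2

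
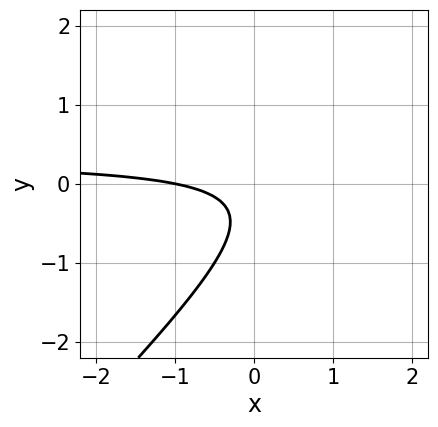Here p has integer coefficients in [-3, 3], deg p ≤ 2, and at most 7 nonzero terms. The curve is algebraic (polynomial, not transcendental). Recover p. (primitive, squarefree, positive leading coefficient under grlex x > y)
3*x*y - 3*y^2 - x - 2*y - 1

First, deg p = 2. A generic line meets the curve in up to 2 points.
Then, observable constraints: it crosses the x-axis at the gridline x = -1; it misses every integer gridline on the y-axis.
Finally, together with the visible shape, these determine p as stated.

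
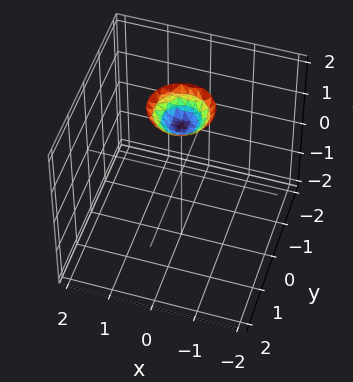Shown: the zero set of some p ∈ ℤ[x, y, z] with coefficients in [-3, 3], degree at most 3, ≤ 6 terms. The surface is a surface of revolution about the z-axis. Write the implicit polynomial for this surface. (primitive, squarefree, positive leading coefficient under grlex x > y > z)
2*x^2 + 2*y^2 - 2*z + 3

The degree is 2 — no degree-1 surface has this shape.
Symmetries: rotational symmetry about the z-axis ⇒ p depends on x, y only through x² + y².
Against the integer gridlines: the surface avoids every integer y-axis point in the box; a circular section at z = 2 has radius between 0 and 1; it misses every integer gridline on the x-axis.
These observations pin down the coefficients.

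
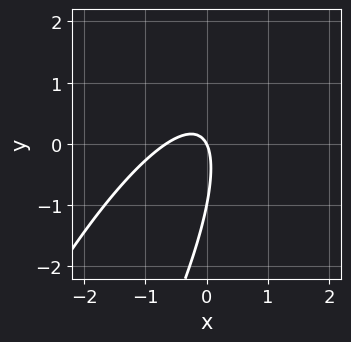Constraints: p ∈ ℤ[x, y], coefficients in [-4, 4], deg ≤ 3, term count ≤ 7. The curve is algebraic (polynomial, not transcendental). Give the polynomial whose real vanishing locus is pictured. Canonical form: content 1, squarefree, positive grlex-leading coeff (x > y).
3*x^2 - 3*x*y + y^2 + 2*x + y

The degree is 2 — no degree-1 curve has this shape.
Observable constraints: it meets the x-axis at x = 0 (among the integer gridlines); among the integer gridlines, it crosses the y-axis at y ∈ {-1, 0}.
Matching integer coefficients to the picture gives p.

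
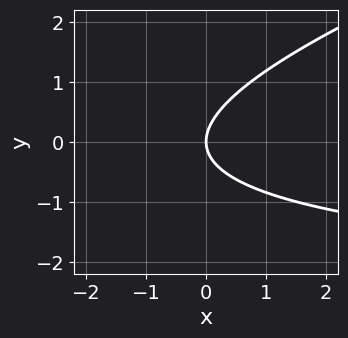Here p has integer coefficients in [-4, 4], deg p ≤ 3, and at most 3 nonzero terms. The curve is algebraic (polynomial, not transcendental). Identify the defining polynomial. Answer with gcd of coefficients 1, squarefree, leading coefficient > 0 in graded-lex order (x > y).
x*y - 3*y^2 + 3*x

Degree: no degree-1 curve has this shape, so deg p = 2.
Reading off the gridlines: one x-axis crossing is at x = 0; it crosses the y-axis at the gridline y = 0.
Fitting integer coefficients to these (and the overall shape) gives p.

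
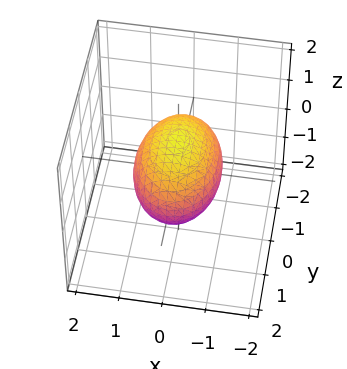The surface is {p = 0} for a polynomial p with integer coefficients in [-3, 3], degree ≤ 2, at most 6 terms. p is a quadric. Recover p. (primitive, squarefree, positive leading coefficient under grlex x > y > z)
1. Degree: a closed, bounded, convex surface; a quadric, so deg p = 2.
2. Symmetries: mirror symmetry z ↦ −z ⇒ only even powers of z; mirror symmetry y ↦ −y ⇒ only even powers of y; it's symmetric under x → −x, forcing even powers of x.
3. From the axis intercepts and sections: the x-axis gridline crossings are at x ∈ {-1, 1}; the z-axis gridline crossings are at z ∈ {-1, 1}.
4. Putting this together gives p.

2*x^2 + y^2 + 2*z^2 - 2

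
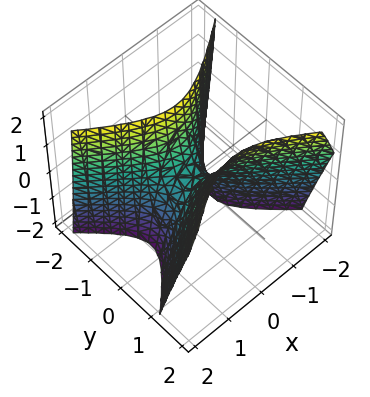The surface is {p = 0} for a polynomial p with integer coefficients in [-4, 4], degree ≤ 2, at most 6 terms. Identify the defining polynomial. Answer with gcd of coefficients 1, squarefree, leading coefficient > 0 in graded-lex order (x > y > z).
2*x^2 - 3*y^2 + y*z + z

Degree: a generic line meets the surface in up to 2 points, so deg p = 2.
Observable constraints: it meets the y-axis at y = 0 (among the integer gridlines); it meets the x-axis at x = 0 (among the integer gridlines).
Assembling these constraints gives the stated polynomial.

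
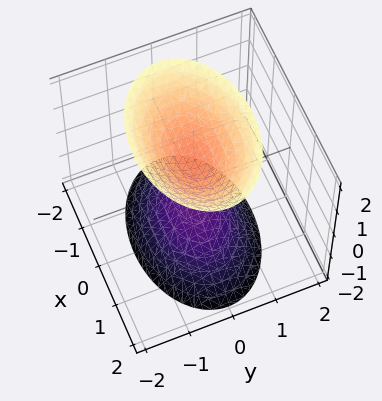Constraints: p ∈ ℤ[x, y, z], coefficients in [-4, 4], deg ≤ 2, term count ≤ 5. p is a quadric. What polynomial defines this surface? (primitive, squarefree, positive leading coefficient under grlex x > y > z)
First, the picture has 2 separate pieces. Treating them together as one polynomial.
Next, degree: two separate bowl-shaped sheets opening away from each other; a quadric, so deg p = 2.
Next, symmetries: it's symmetric under y → −y, forcing even powers of y; mirror symmetry x ↦ −x ⇒ only even powers of x; it's symmetric under z → −z, forcing even powers of z.
Next, from the visible intercepts: the surface avoids every integer y-axis point in the box; it misses every integer gridline on the x-axis; among the integer gridlines, it crosses the z-axis at z ∈ {-1, 1}.
Finally, putting this together gives p.

x^2 + 2*y^2 - z^2 + 1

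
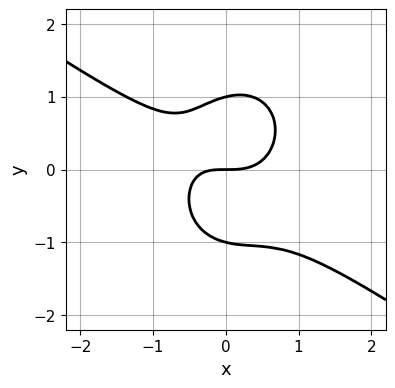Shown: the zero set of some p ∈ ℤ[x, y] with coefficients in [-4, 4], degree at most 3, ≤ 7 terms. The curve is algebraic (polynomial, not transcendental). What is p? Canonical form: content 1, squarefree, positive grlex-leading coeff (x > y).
The degree is 3 — no degree-2 curve has this shape.
Observable constraints: it meets the x-axis at x = 0 (among the integer gridlines); among the integer gridlines, it crosses the y-axis at y ∈ {-1, 0, 1}.
These observations pin down the coefficients.

2*x^3 + 2*x^2*y + 2*y^3 - x*y - 2*y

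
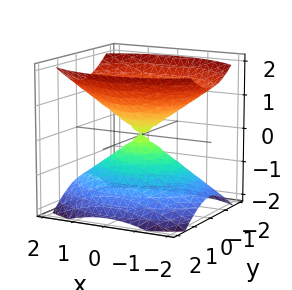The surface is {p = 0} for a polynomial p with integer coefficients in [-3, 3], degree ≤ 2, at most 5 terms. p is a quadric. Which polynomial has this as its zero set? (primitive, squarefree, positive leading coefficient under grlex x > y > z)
x^2 + 2*y^2 - 2*z^2

The picture has 2 separate pieces. Treating them together as one polynomial.
deg p = 2. Two nappes meeting at a single point; a quadric.
Symmetries: the z ↦ −z reflection is a symmetry, so z appears only in even powers; mirror symmetry y ↦ −y ⇒ only even powers of y; the x ↦ −x reflection is a symmetry, so x appears only in even powers.
Observable constraints: it meets the y-axis at y = 0 (among the integer gridlines); it meets the x-axis at x = 0 (among the integer gridlines).
Assembling these constraints gives the stated polynomial.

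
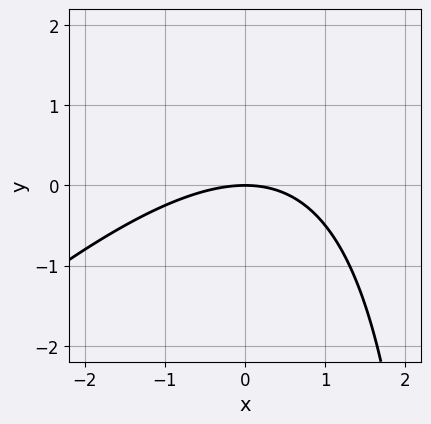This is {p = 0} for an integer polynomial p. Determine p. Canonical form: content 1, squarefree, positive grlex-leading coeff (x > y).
x^2 - x*y + 3*y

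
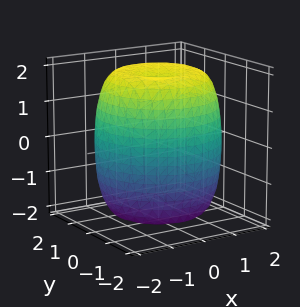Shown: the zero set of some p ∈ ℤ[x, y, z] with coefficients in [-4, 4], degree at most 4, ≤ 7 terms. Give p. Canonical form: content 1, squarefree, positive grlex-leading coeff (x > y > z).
x^4 + 2*x^2*y^2 + y^4 - 2*x^2 - 2*y^2 + z^2 - 3

(a) deg p = 4. No degree-3 surface has this shape.
(b) By symmetry, the surface is invariant under rotation about z: p = q(x² + y², z).
(c) From the axis intercepts and sections: a circular section at z = 1 has radius between 1 and 2.
(d) These observations pin down the coefficients.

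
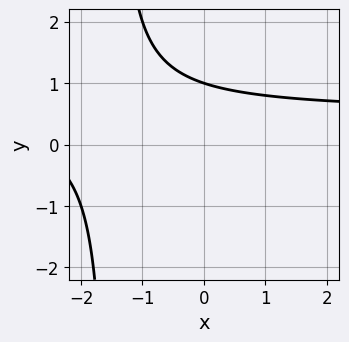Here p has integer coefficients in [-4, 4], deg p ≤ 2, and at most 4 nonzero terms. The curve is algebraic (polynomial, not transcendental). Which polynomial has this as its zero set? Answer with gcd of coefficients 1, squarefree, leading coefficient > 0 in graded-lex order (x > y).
2*x*y - x + 3*y - 3

1. deg p = 2.
2. Reading off the gridlines: it misses every integer gridline on the x-axis; it meets the y-axis at y = 1 (among the integer gridlines).
3. Matching integer coefficients to the picture gives p.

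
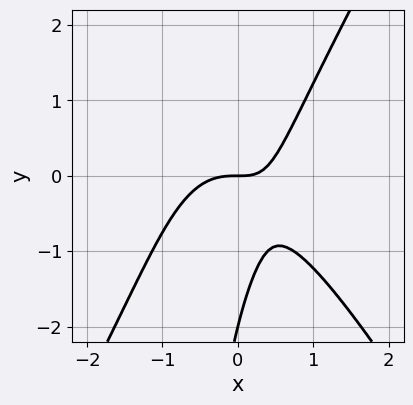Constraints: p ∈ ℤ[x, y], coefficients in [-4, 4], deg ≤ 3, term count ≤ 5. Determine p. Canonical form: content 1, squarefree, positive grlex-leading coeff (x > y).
3*x^3 - x*y^2 + 2*x*y - y^2 - 2*y

Degree: a generic line meets the curve in up to 3 points, so deg p = 3.
From the visible intercepts: one x-axis crossing is at x = 0; the y-axis gridline crossings are at y ∈ {-2, 0}.
The integer polynomial consistent with all of this is the stated p.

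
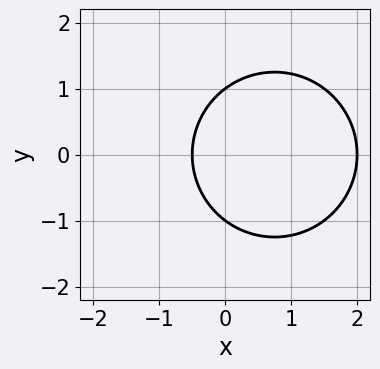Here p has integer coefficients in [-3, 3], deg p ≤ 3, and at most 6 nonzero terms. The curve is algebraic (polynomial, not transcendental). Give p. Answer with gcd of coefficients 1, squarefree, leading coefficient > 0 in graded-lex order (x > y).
(a) The degree is 2 — no degree-1 curve has this shape.
(b) Symmetries: mirror symmetry y ↦ −y ⇒ only even powers of y.
(c) Against the integer gridlines: it crosses the x-axis at the gridline x = 2; the y-axis gridline crossings are at y ∈ {-1, 1}.
(d) These observations pin down the coefficients.

2*x^2 + 2*y^2 - 3*x - 2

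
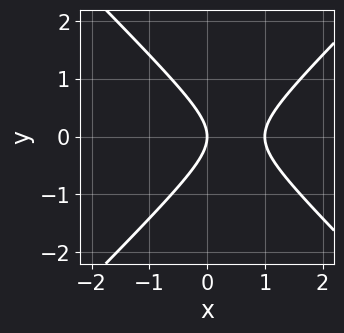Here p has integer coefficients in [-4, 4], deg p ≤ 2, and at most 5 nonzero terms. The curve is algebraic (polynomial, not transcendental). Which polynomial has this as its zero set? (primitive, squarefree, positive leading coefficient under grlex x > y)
(a) The degree is 2 — no degree-1 curve has this shape.
(b) Symmetries: the y ↦ −y reflection is a symmetry, so y appears only in even powers.
(c) Checking where it meets the axes: among the integer gridlines, it crosses the x-axis at x ∈ {0, 1}; it crosses the y-axis at the gridline y = 0.
(d) Matching integer coefficients to the picture gives p.

x^2 - y^2 - x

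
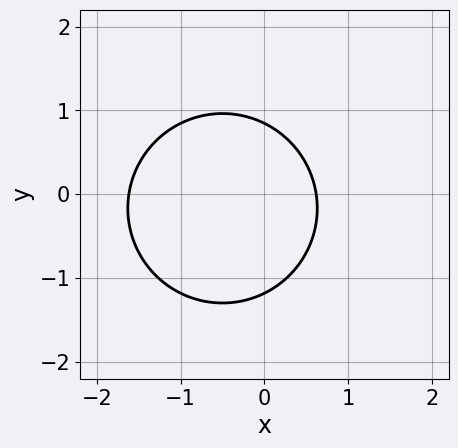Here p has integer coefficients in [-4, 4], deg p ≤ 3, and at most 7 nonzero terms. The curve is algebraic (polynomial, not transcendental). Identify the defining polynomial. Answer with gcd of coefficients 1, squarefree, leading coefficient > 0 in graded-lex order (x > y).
3*x^2 + 3*y^2 + 3*x + y - 3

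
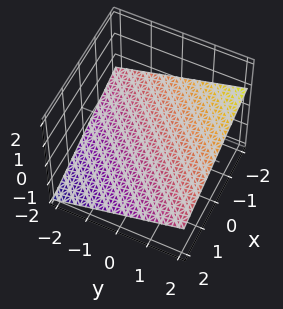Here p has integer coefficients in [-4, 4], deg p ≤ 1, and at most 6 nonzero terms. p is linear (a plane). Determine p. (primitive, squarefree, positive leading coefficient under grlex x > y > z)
x - y + 3*z + 2

(a) Degree: every cross-section is a straight line — this is a plane, so deg p = 1.
(b) From the visible intercepts: it meets the x-axis at x = -2 (among the integer gridlines); it meets the y-axis at y = 2 (among the integer gridlines).
(c) Assembling these constraints gives the stated polynomial.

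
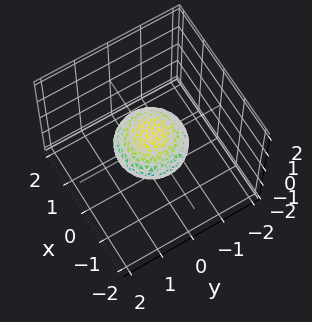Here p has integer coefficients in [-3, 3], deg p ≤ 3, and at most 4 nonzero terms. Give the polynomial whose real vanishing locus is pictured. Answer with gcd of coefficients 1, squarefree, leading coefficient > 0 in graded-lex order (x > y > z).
deg p = 2. Bounded and convex; a quadric.
Symmetries: the z ↦ −z reflection is a symmetry, so z appears only in even powers; every cross-section ⟂ z is a circle, so x, y appear only via x² + y².
From the axis intercepts and sections: the x-axis gridline crossings are at x ∈ {-1, 1}; a circular section at z = 0 has radius exactly 1; the y-axis gridline crossings are at y ∈ {-1, 1}.
Together with the visible shape, these determine p as stated.

x^2 + y^2 + 2*z^2 - 1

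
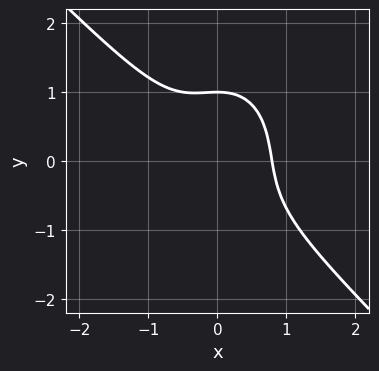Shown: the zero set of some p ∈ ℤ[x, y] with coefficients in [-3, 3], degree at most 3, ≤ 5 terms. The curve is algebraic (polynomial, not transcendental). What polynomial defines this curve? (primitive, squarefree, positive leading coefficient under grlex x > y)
2*x^3 + x^2*y + y^3 - 1

1. The degree is 3 — the shape is more complex than any degree-2 curve.
2. Checking where it meets the axes: one y-axis crossing is at y = 1.
3. Together with the visible shape, these determine p as stated.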